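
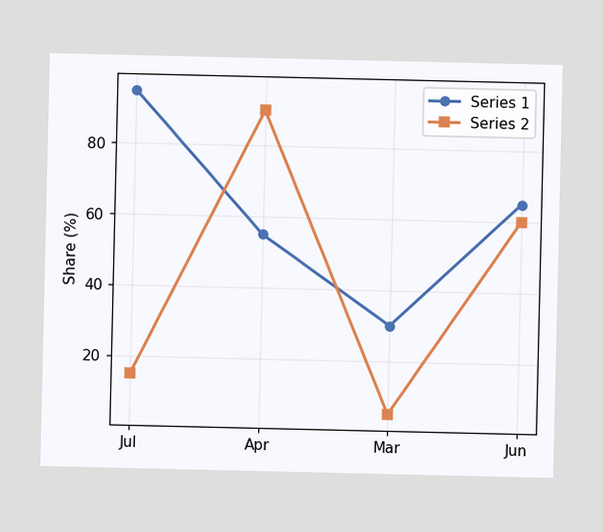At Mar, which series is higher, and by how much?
Series 1, by 25%

At Mar, Series 1 sits above the other line by 25%.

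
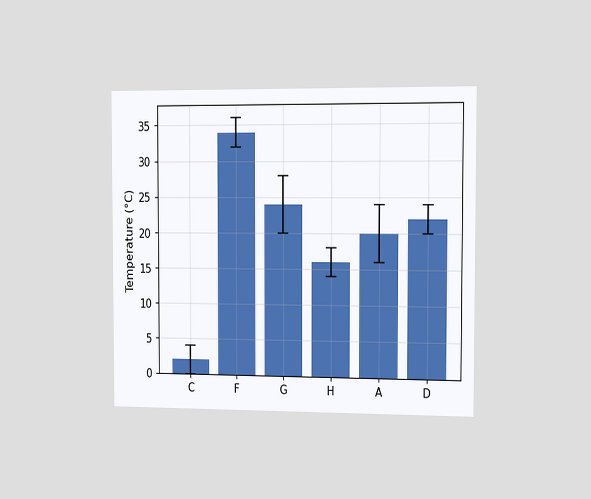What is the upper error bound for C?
The chart is viewed slightly from the right. The C bar's upper whisker reaches 4°C.

4°C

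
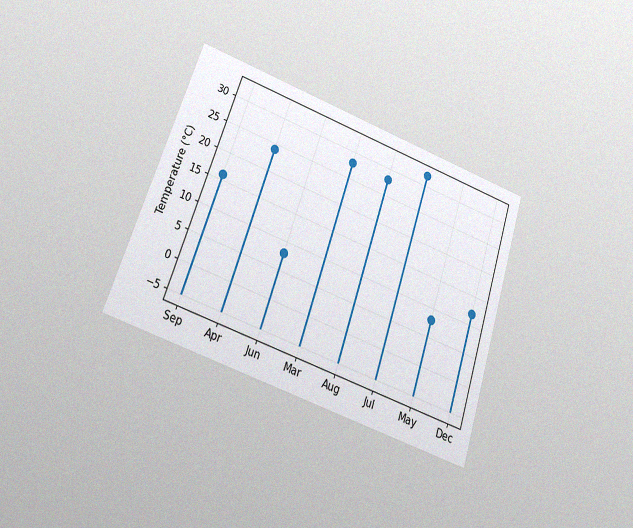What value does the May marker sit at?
8°C

The chart is tilted about 19° clockwise and viewed at a slight angle, with some photo noise. The May marker sits at 8°C.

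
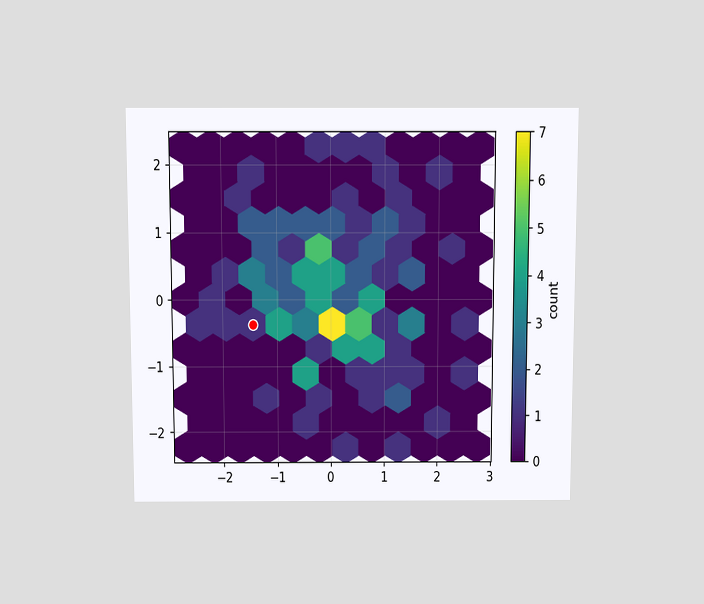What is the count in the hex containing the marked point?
The chart is viewed slightly from above. The marked hex reads 1 on the colorbar.

1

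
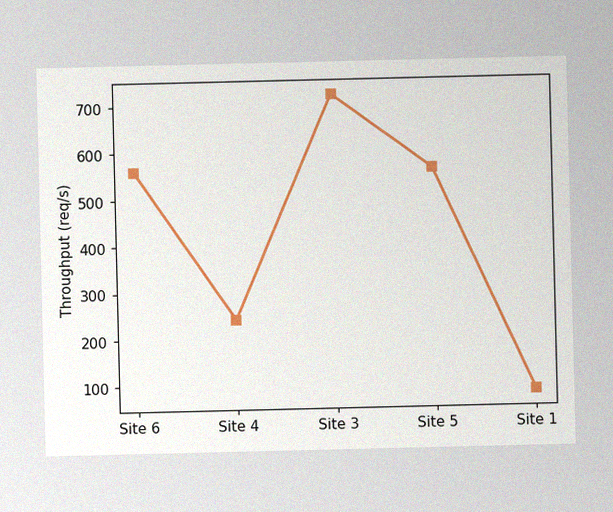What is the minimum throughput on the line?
80req/s

The image has some photo noise and uneven lighting. The lowest point is at Site 1, and reading across to the y-axis gives 80req/s.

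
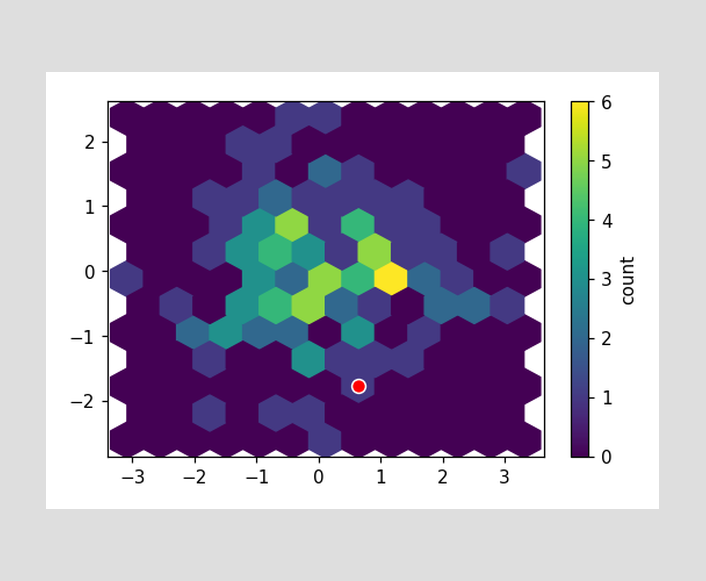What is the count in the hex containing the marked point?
The marked hex reads 1 on the colorbar.

1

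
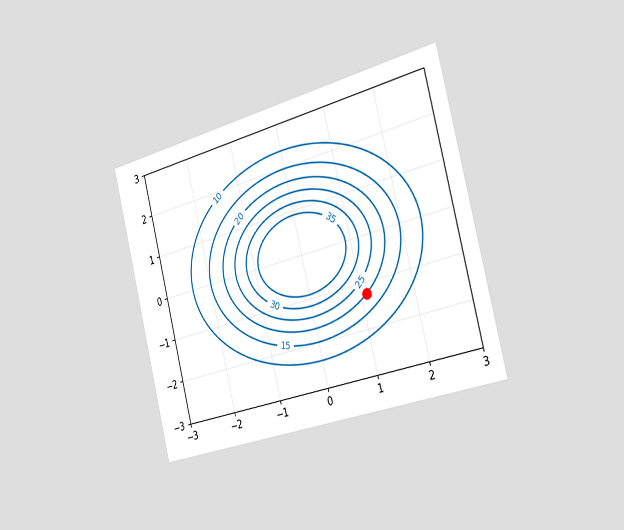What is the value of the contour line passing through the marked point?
20

The chart is tilted about 14° counter-clockwise and viewed slightly from the right. The marked point sits on the contour labelled 20.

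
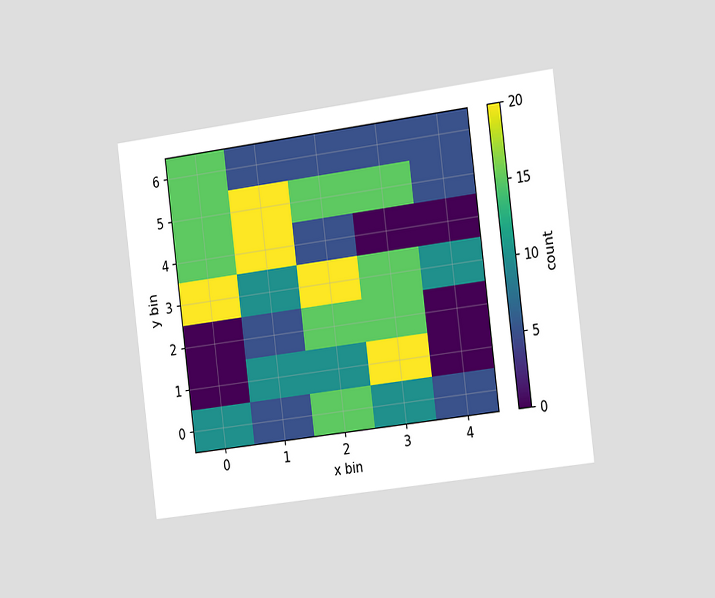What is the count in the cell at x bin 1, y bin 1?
The chart is tilted about 7° counter-clockwise and viewed slightly from the right. Matching the cell (1, 1) against the colorbar gives 10.

10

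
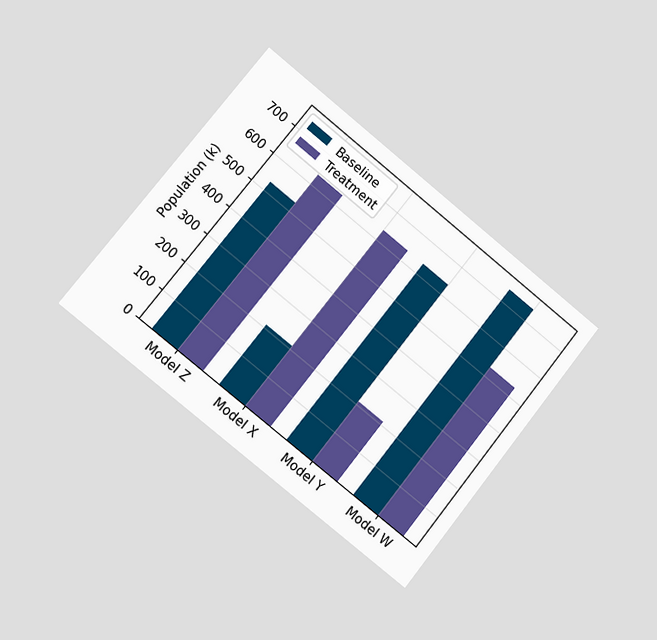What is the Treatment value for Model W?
The chart is tilted about 39° clockwise and viewed slightly from the left. The Treatment bar at Model W reaches 530k on the y-axis.

530k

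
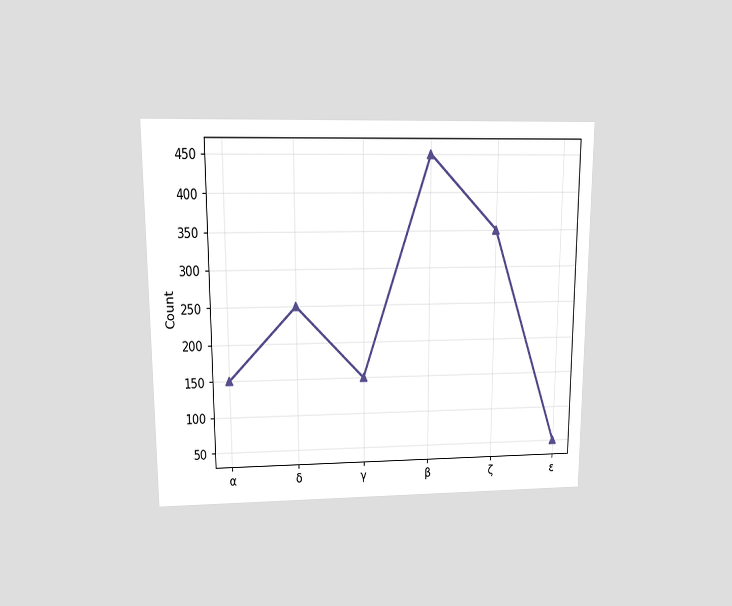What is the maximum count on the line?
450

The chart is viewed at a slight angle. The highest point is at β, and reading across to the y-axis gives 450.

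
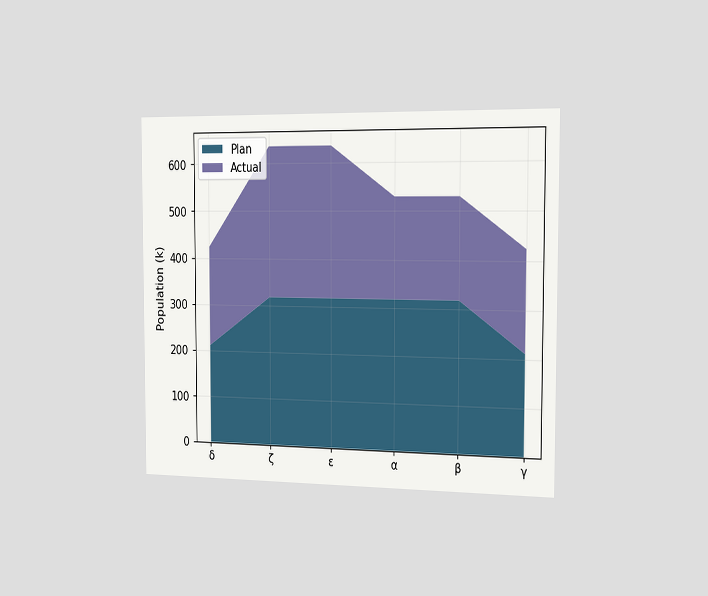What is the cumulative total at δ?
The chart is viewed slightly from the right. The stacked total at δ reaches 424k.

424k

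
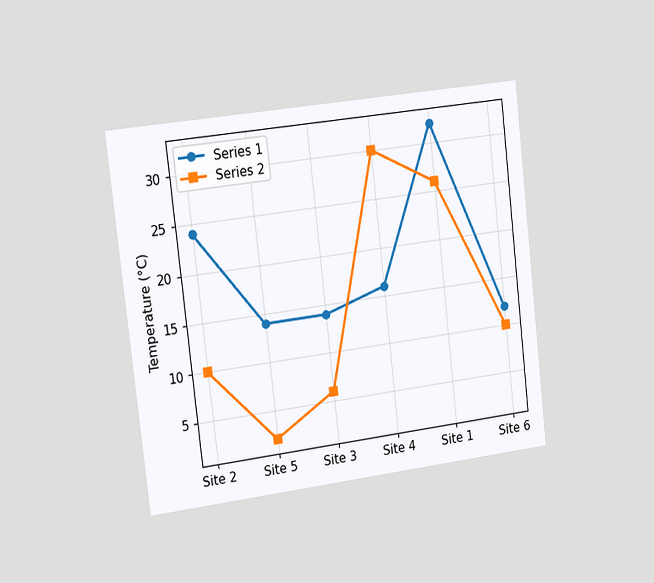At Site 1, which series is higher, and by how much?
Series 1, by 6°C

The chart is tilted about 7° counter-clockwise and viewed slightly from the left. At Site 1, Series 1 sits above the other line by 6°C.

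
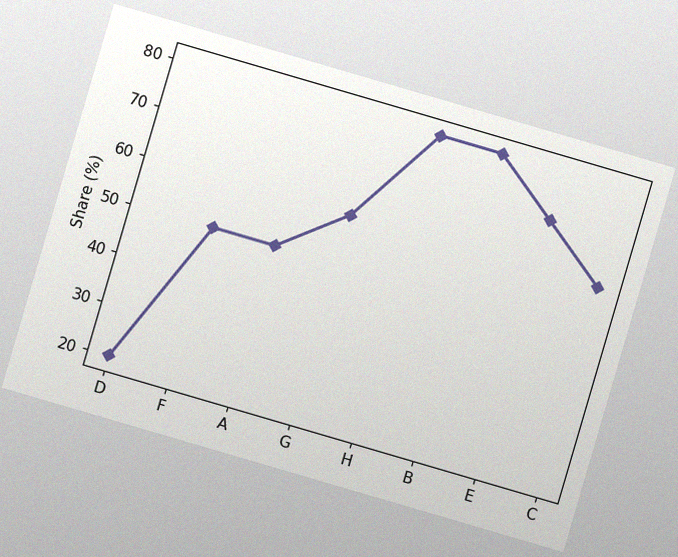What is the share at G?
The chart is tilted about 16° clockwise, with some photo noise. At G, the line is at 60%.

60%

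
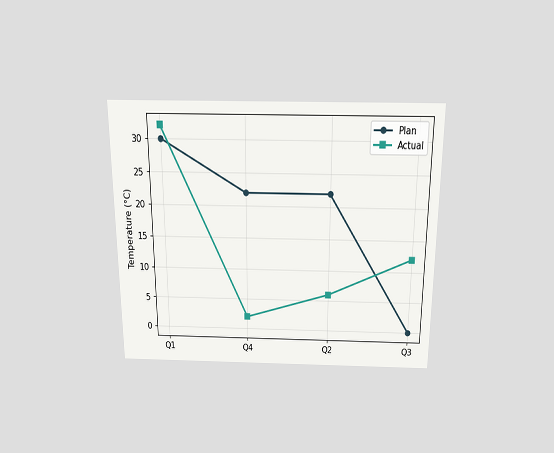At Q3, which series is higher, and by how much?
The chart is viewed slightly from above. At Q3, Actual sits above the other line by 12°C.

Actual, by 12°C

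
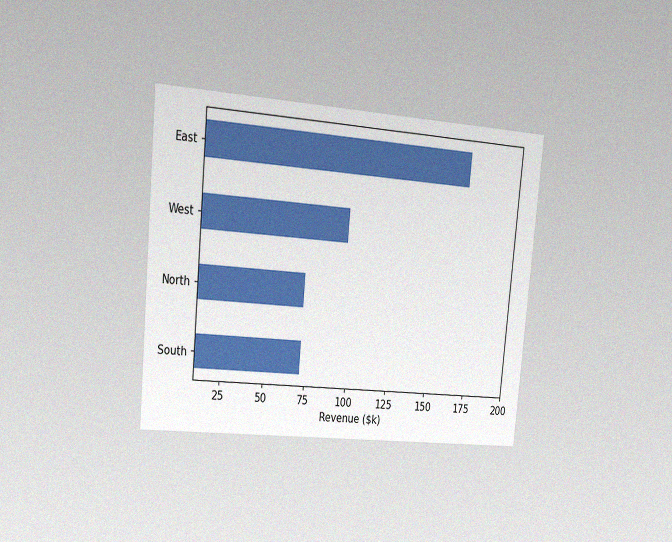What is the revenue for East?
The chart is tilted about 5° clockwise and viewed slightly from the left, with some photo noise. Reading along the chart's x-axis, the East bar reaches $168k.

$168k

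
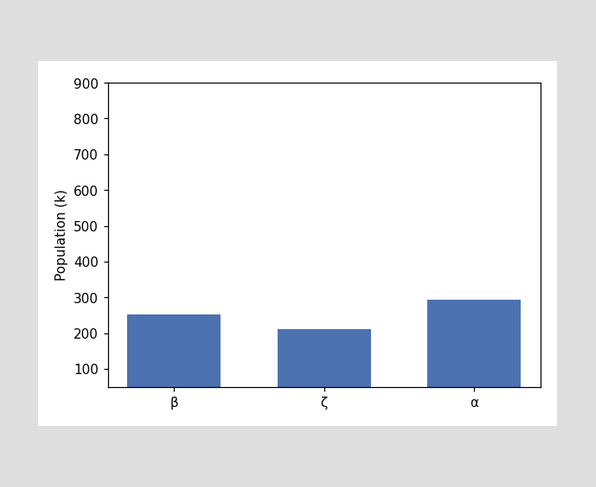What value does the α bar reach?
294k

Reading along the chart's y-axis, the α bar reaches 294k.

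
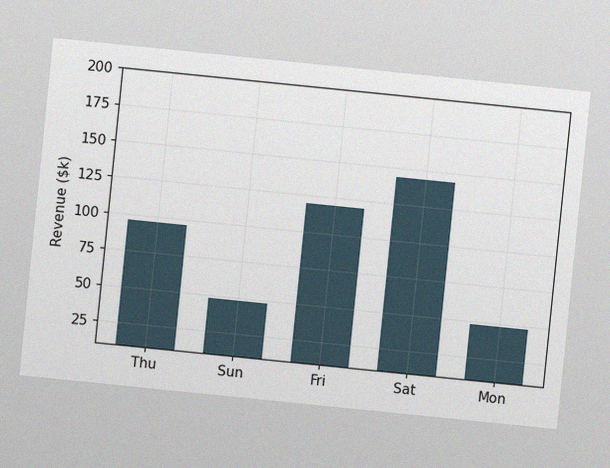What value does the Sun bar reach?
$48k

The chart is tilted about 6° clockwise, with some photo noise. Reading along the chart's y-axis, the Sun bar reaches $48k.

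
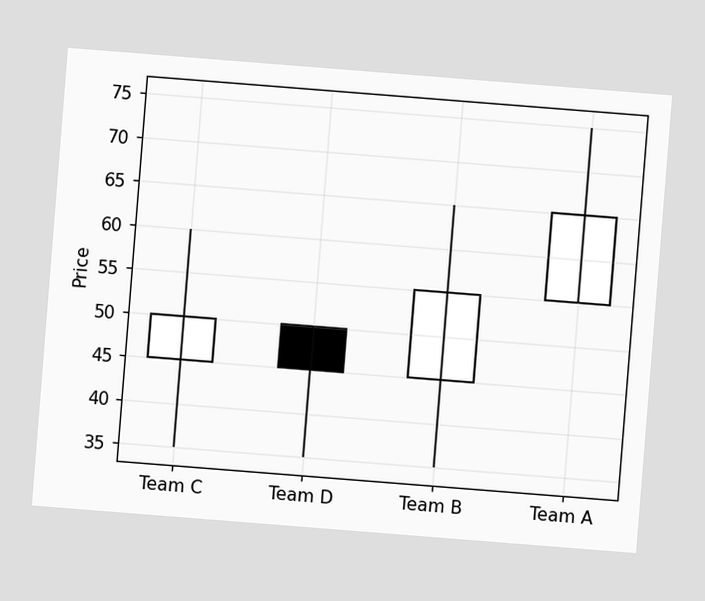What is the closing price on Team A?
65

The chart is tilted about 5° clockwise. The Team A candle closes at 65.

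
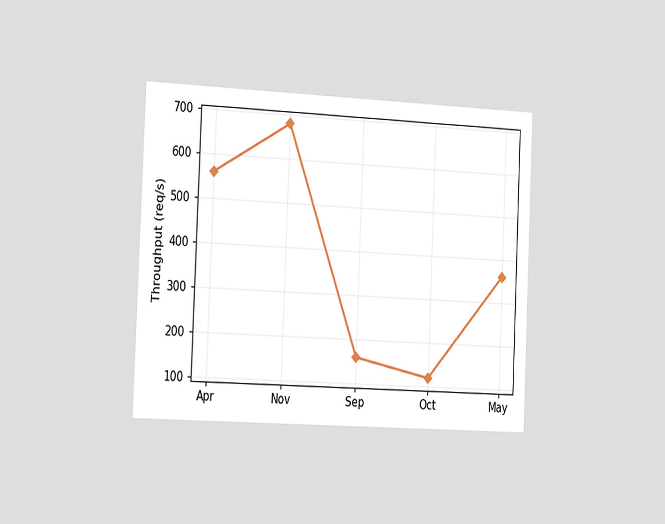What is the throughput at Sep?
160req/s

The chart is tilted about 3° clockwise and viewed slightly from the left. At Sep, the line is at 160req/s.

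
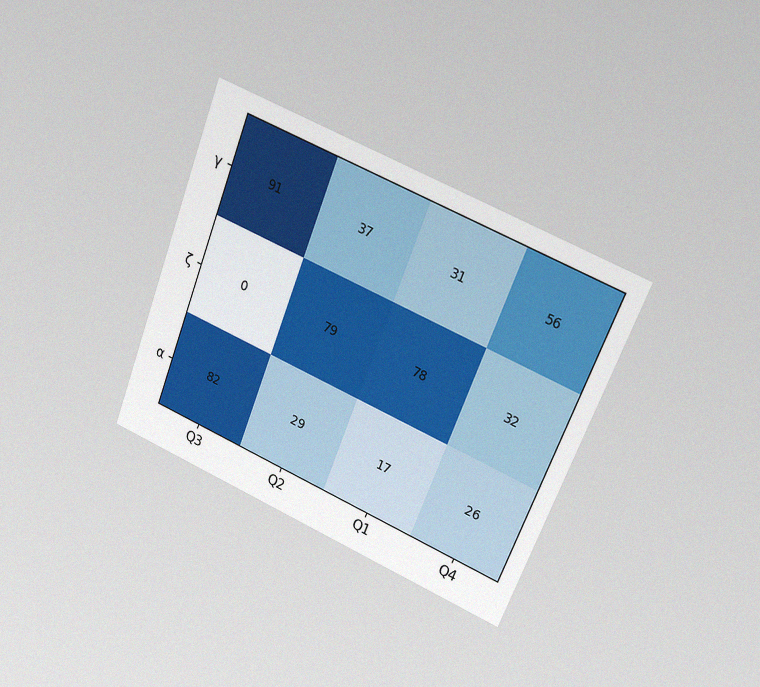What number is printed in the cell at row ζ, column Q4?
The chart is tilted about 22° clockwise and viewed at a slight angle, with some photo noise. The (ζ, Q4) cell reads 32.

32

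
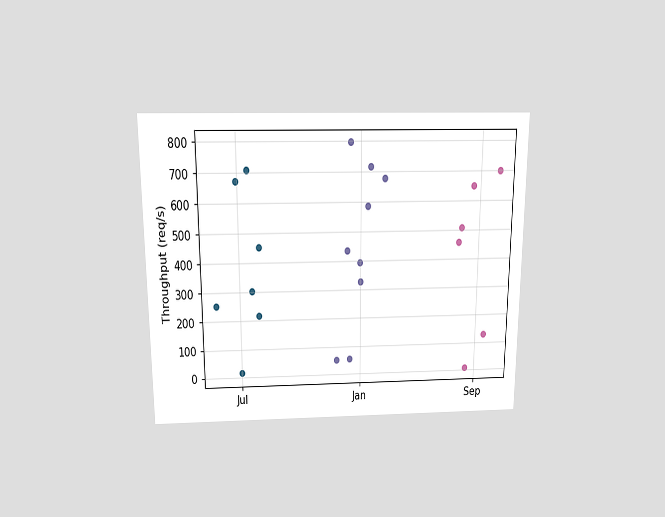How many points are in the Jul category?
The chart is viewed slightly from above. Counting the markers in the Jul column gives 7.

7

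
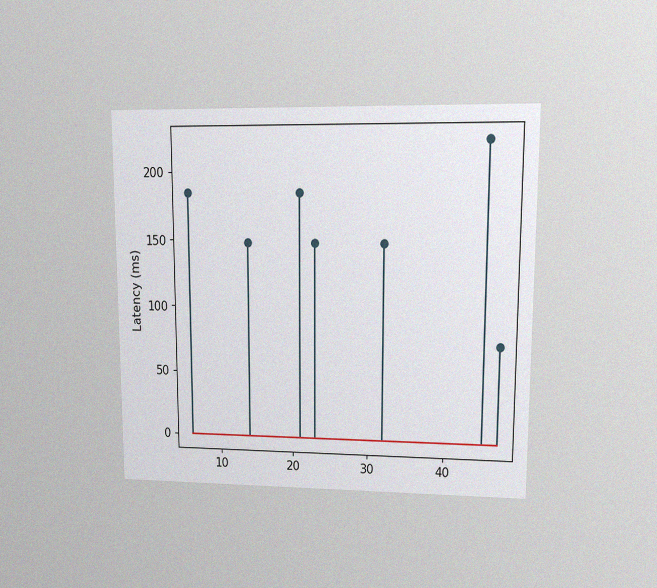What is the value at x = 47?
74ms

The chart is viewed at a slight angle, with some photo noise. The stem at x=47 reaches 74ms.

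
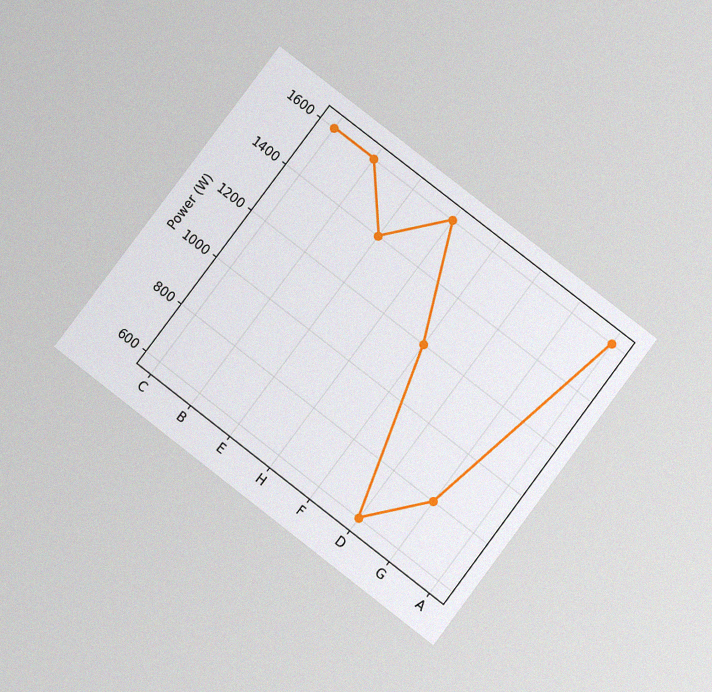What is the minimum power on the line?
600W

The chart is tilted about 37° clockwise and viewed slightly from below, with some photo noise. The lowest point is at D, and reading across to the y-axis gives 600W.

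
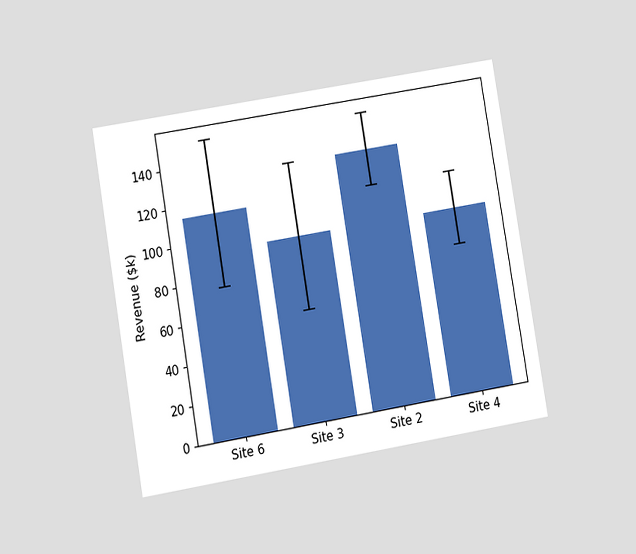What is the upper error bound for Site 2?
$152k

The chart is tilted about 10° counter-clockwise and viewed at a slight angle. The Site 2 bar's upper whisker reaches $152k.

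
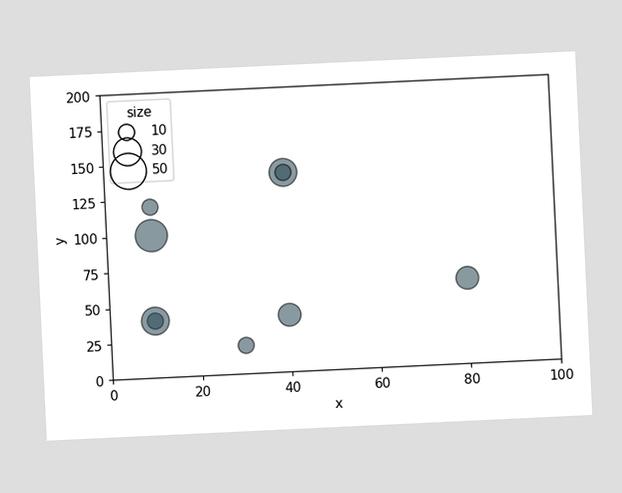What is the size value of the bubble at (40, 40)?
20

The chart is tilted about 3° counter-clockwise. Matching the bubble at (40, 40) against the size legend gives 20.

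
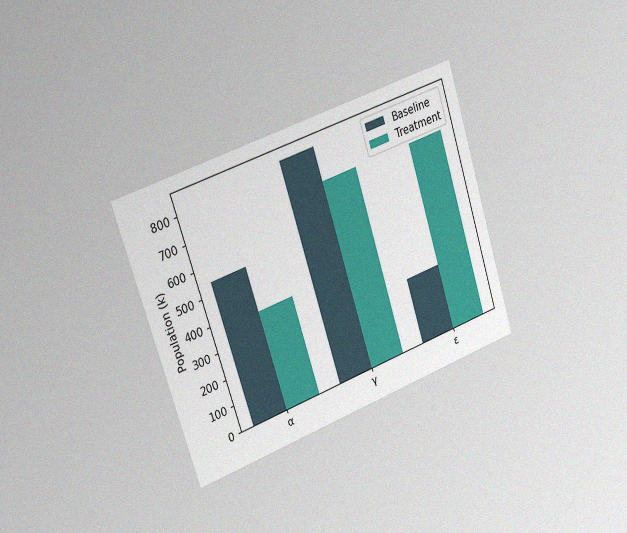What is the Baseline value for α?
The chart is tilted about 18° counter-clockwise and viewed slightly from the left, with some photo noise. The Baseline bar at α reaches 546k on the y-axis.

546k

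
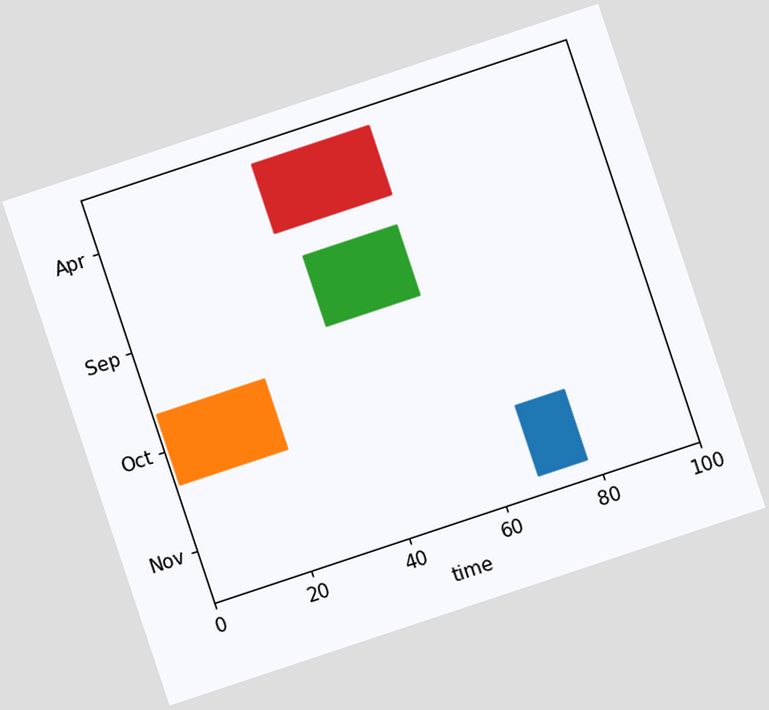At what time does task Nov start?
The chart is tilted about 18° counter-clockwise. The Nov bar begins at t=68.

68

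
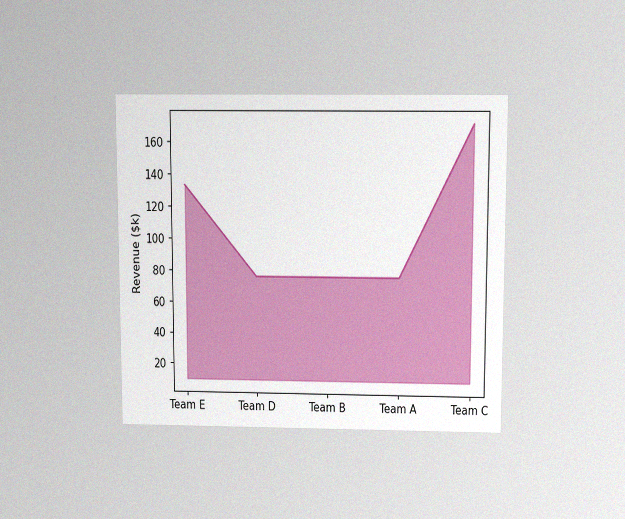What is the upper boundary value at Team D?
$76k

The chart is viewed slightly from above, with some photo noise. At Team D the upper boundary is at $76k.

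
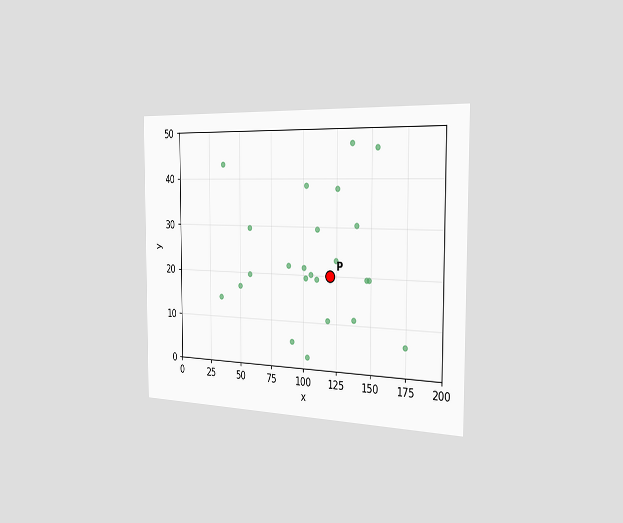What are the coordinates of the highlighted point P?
(120, 20)

The chart is viewed slightly from the right. Following the gridlines from P to each axis, P sits at (120, 20).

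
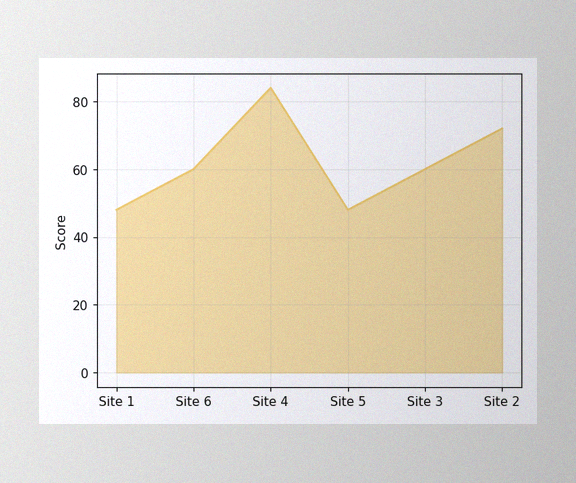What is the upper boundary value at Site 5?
The image has some photo noise and uneven lighting. At Site 5 the upper boundary is at 48.

48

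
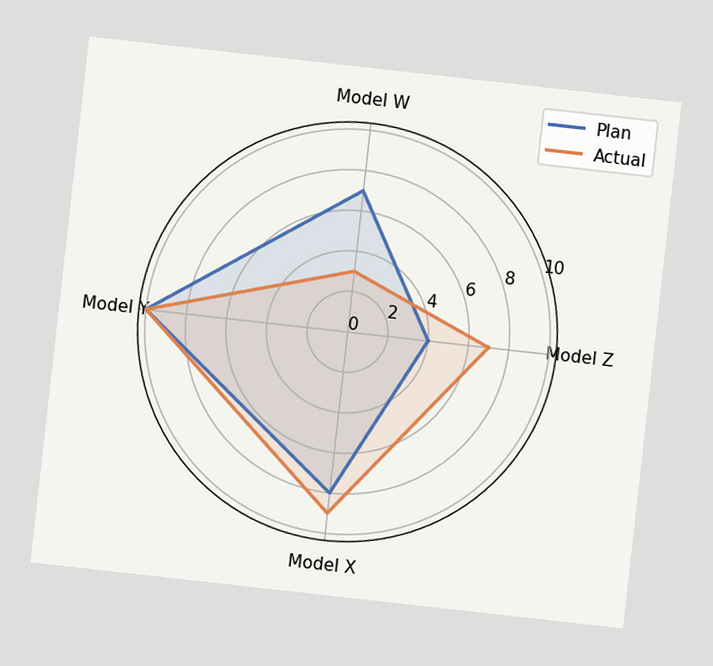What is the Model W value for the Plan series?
7

The chart is tilted about 6° clockwise. On the Model W axis, Plan reaches 7.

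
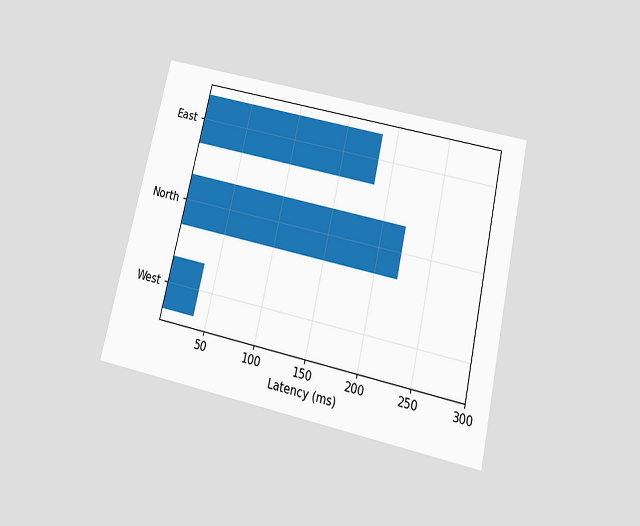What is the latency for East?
The chart is tilted about 13° clockwise and viewed slightly from below. Reading along the chart's x-axis, the East bar reaches 185ms.

185ms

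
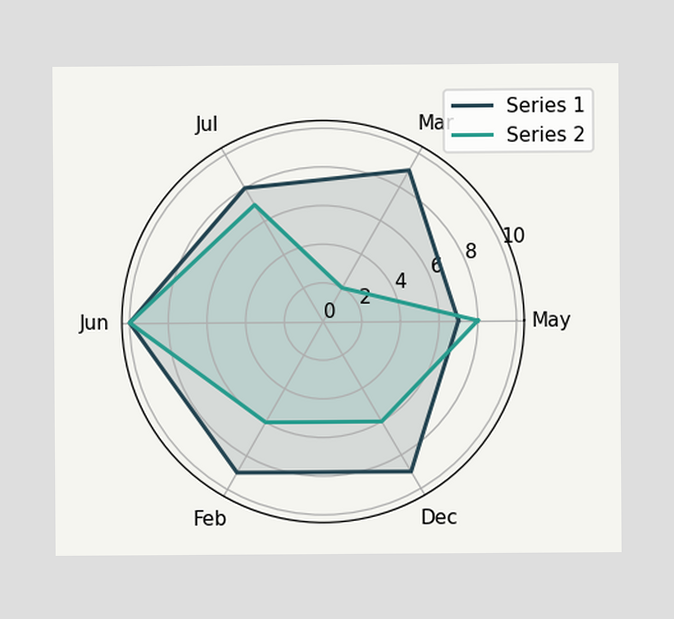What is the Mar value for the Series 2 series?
On the Mar axis, Series 2 reaches 2.

2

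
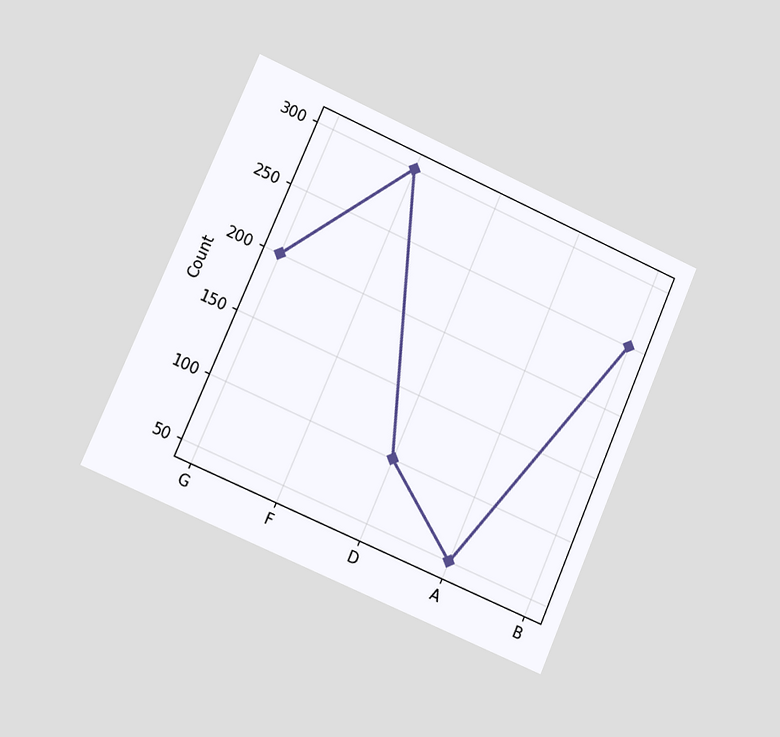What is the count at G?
200

The chart is tilted about 24° clockwise and viewed slightly from the left. At G, the line is at 200.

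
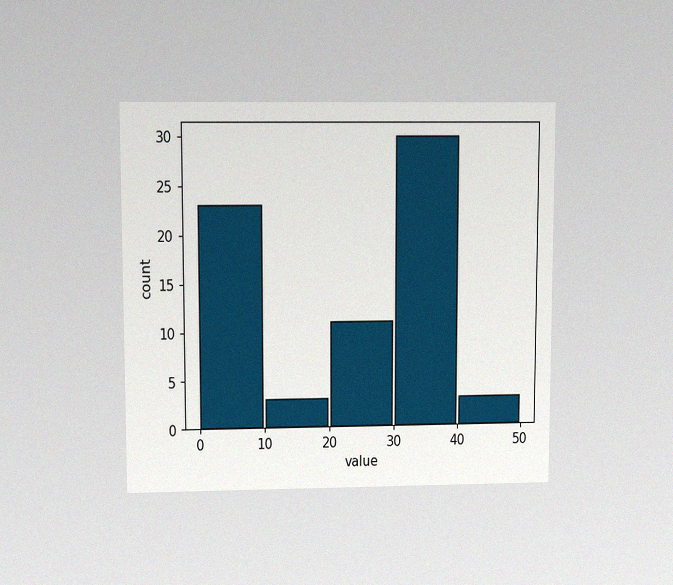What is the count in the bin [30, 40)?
The chart is viewed at a slight angle, with some photo noise. The [30, 40) bin has height 30.

30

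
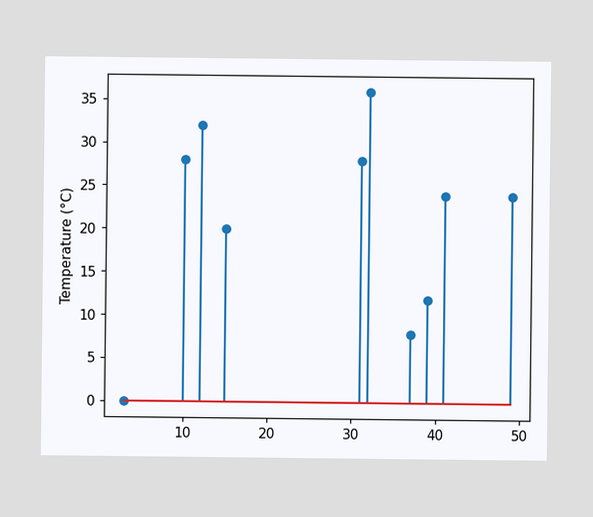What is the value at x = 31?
28°C

The stem at x=31 reaches 28°C.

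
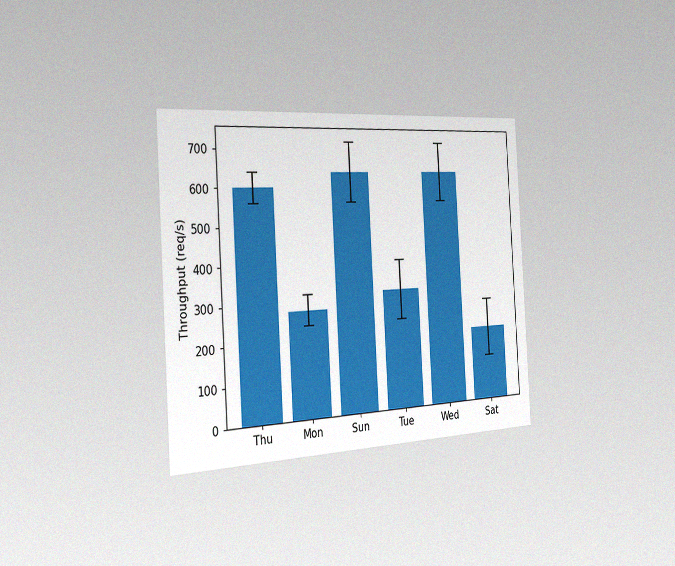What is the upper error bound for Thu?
The chart is tilted about 3° counter-clockwise and viewed slightly from the left, with some photo noise. The Thu bar's upper whisker reaches 640req/s.

640req/s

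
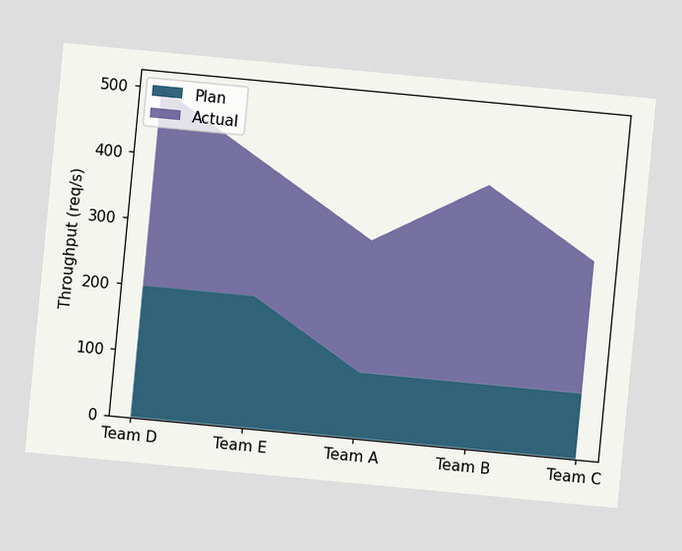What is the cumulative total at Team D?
The chart is tilted about 5° clockwise. The stacked total at Team D reaches 500req/s.

500req/s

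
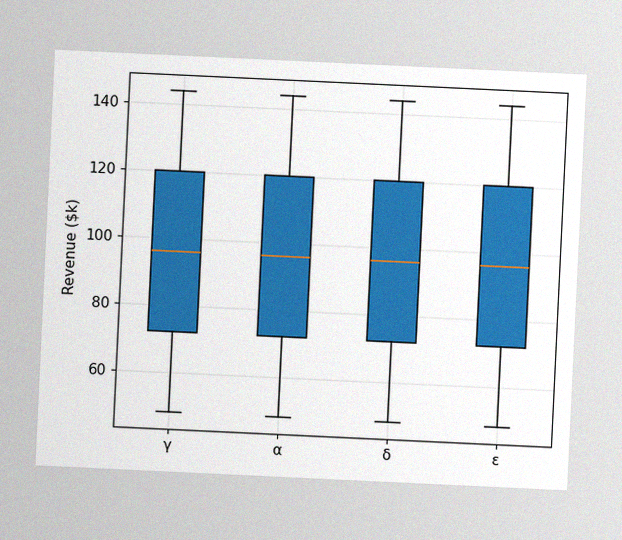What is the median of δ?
The chart is tilted about 3° clockwise, with some photo noise. The median line in the δ box sits at $96k.

$96k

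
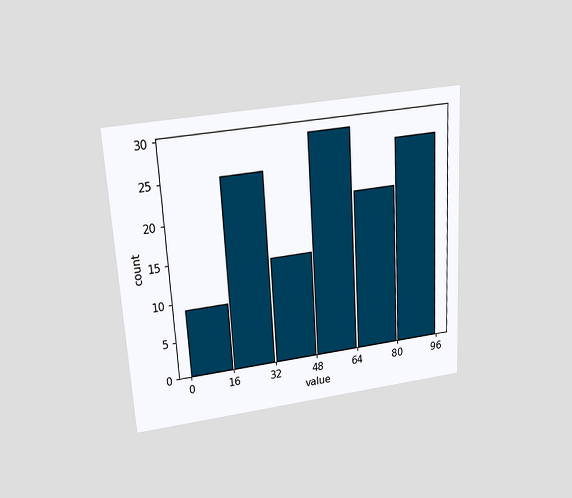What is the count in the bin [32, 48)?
The chart is tilted about 3° counter-clockwise and viewed slightly from above. The [32, 48) bin has height 14.

14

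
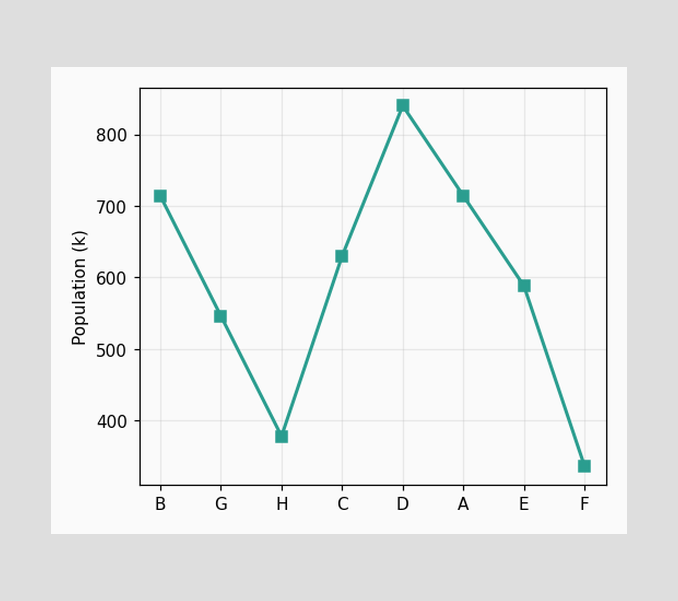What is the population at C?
At C, the line is at 630k.

630k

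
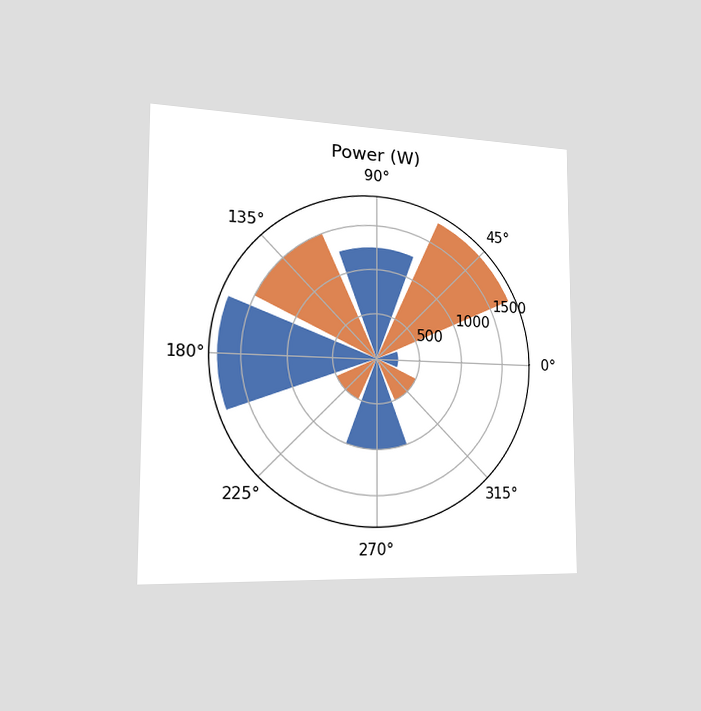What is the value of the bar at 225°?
500W

The chart is viewed slightly from the left. The bar at 225° reaches 500W on the radial axis.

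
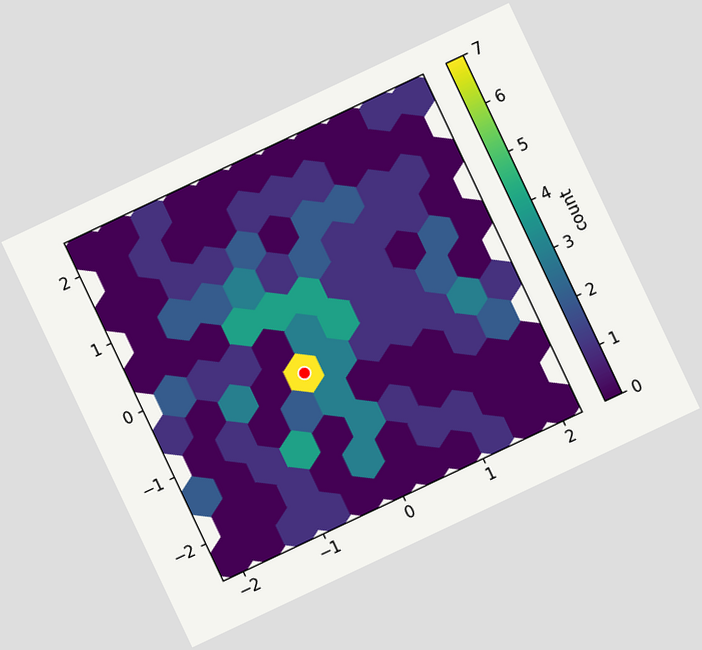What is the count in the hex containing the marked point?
The chart is tilted about 25° counter-clockwise. The marked hex reads 7 on the colorbar.

7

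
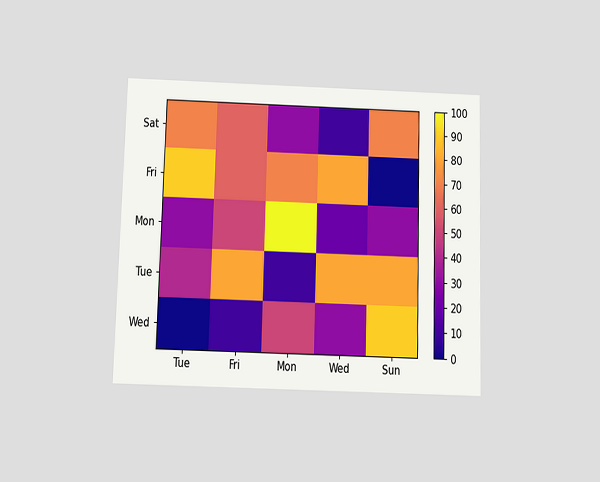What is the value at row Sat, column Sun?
70

The chart is viewed slightly from below. Matching cell (Sat, Sun) against the colorbar gives 70.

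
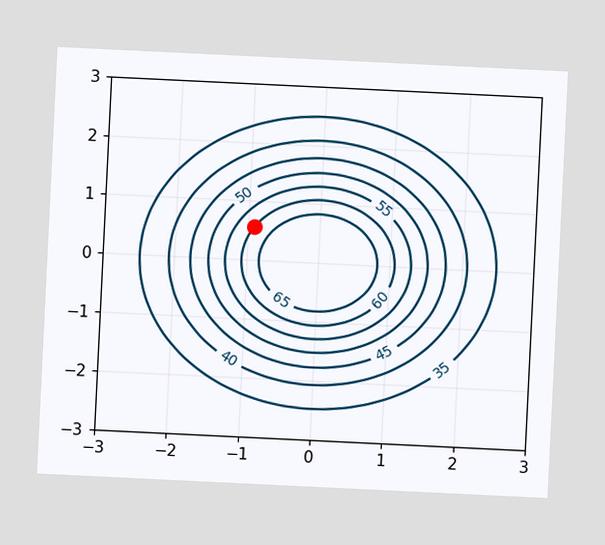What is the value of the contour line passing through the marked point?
The chart is tilted about 3° clockwise. The marked point sits on the contour labelled 60.

60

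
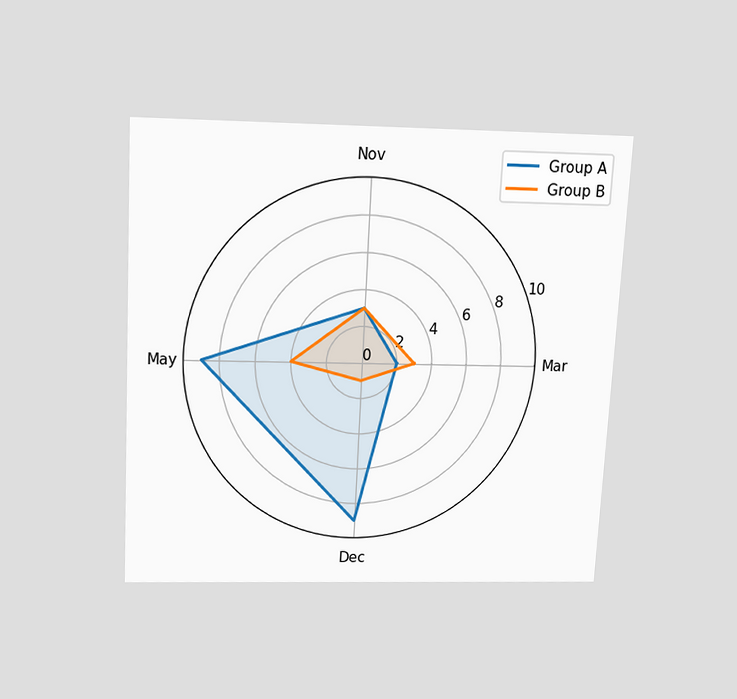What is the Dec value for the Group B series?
The chart is tilted about 3° clockwise and viewed slightly from above. On the Dec axis, Group B reaches 1.

1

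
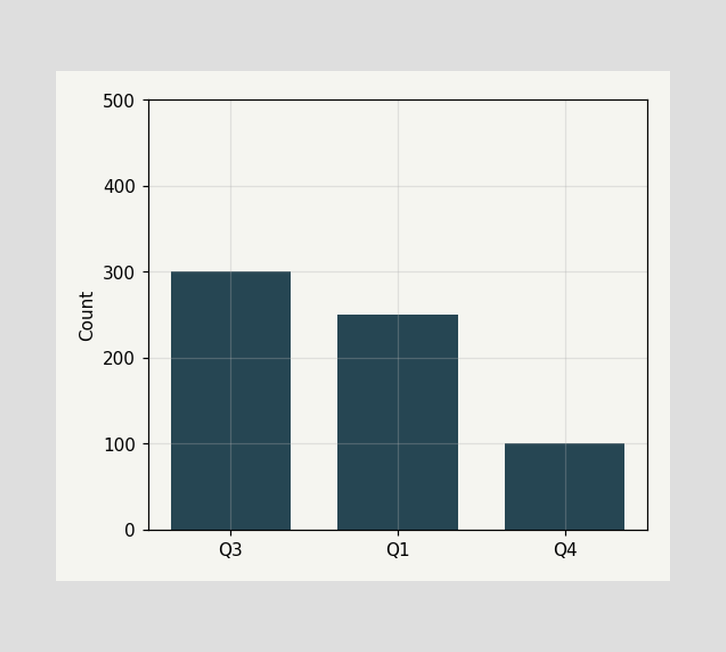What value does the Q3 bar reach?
Reading along the chart's y-axis, the Q3 bar reaches 300.

300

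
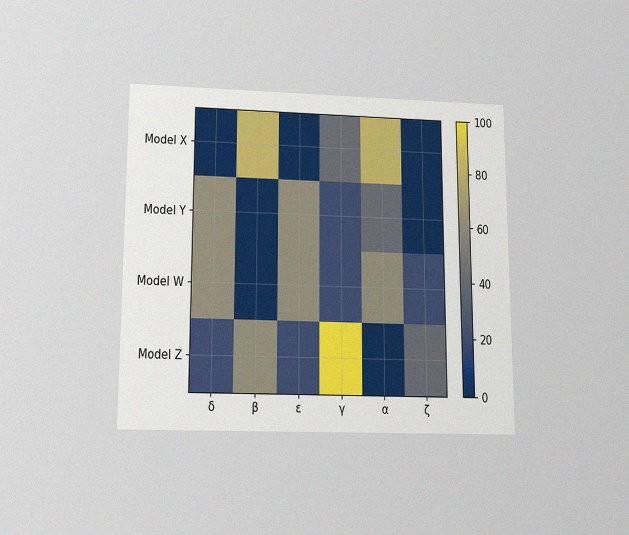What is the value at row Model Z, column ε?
The chart is viewed slightly from below, with some photo noise. Matching cell (Model Z, ε) against the colorbar gives 20.

20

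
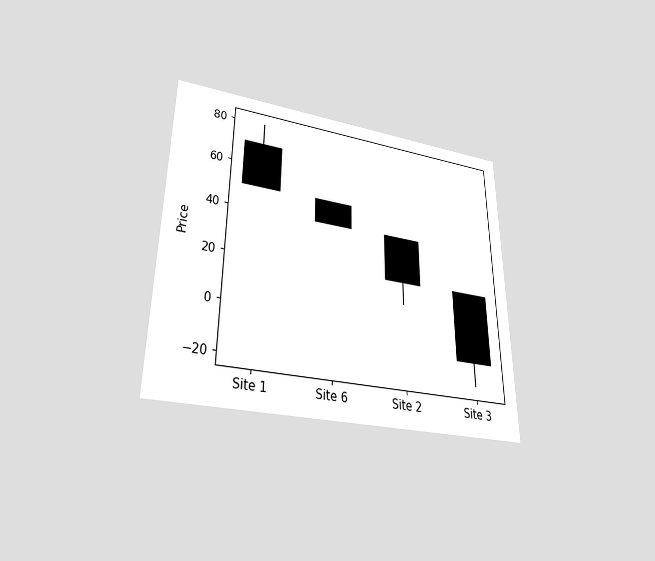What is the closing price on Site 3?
-10

The chart is viewed slightly from below. The Site 3 candle closes at -10.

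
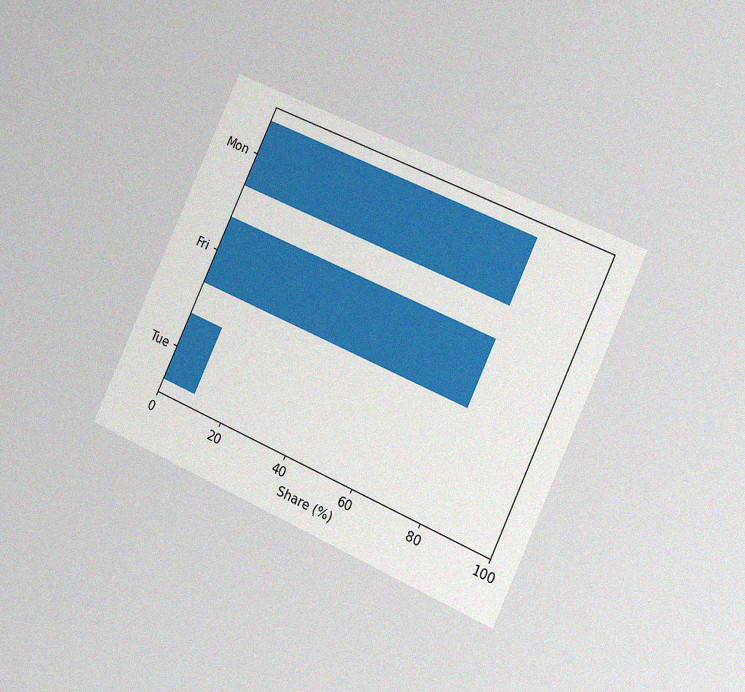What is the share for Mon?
The chart is tilted about 25° clockwise and viewed slightly from the right, with some photo noise. Reading along the chart's x-axis, the Mon bar reaches 80%.

80%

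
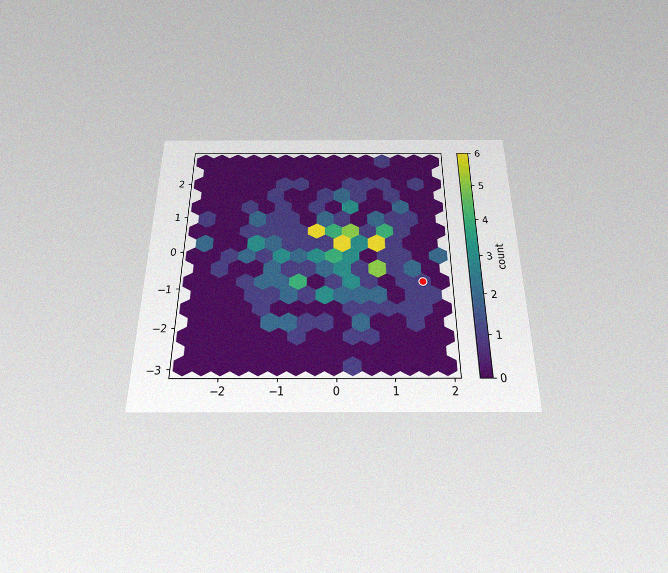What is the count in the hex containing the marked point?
1

The chart is viewed slightly from below, with some photo noise. The marked hex reads 1 on the colorbar.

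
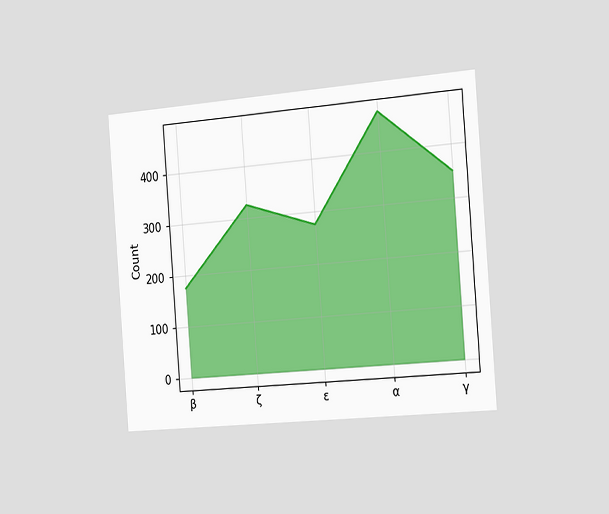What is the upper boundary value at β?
175

The chart is tilted about 4° counter-clockwise and viewed slightly from the right. At β the upper boundary is at 175.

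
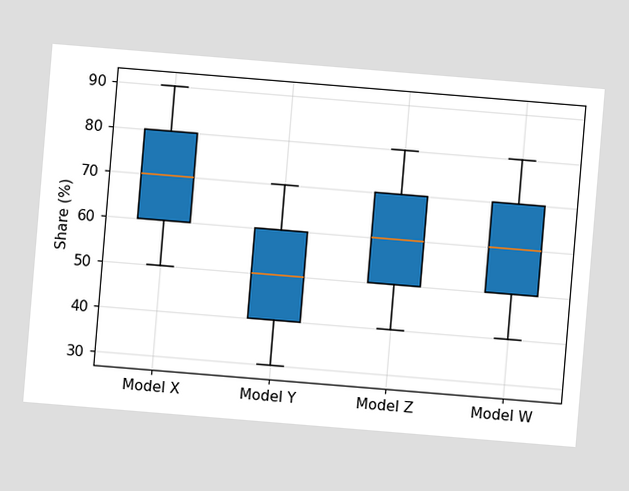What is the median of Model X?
70%

The chart is tilted about 5° clockwise. The median line in the Model X box sits at 70%.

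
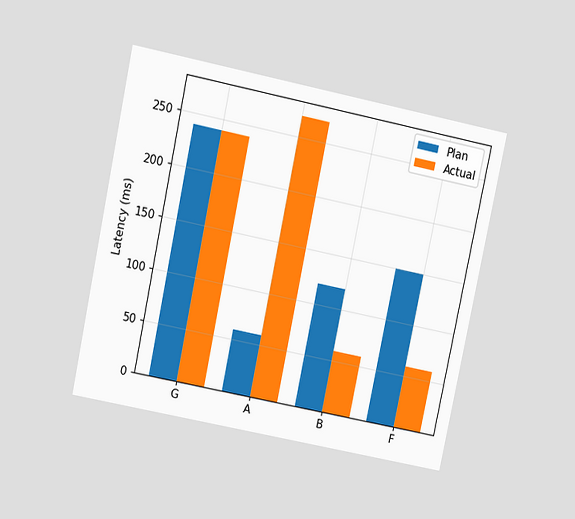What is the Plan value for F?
150ms

The chart is tilted about 12° clockwise and viewed at a slight angle. The Plan bar at F reaches 150ms on the y-axis.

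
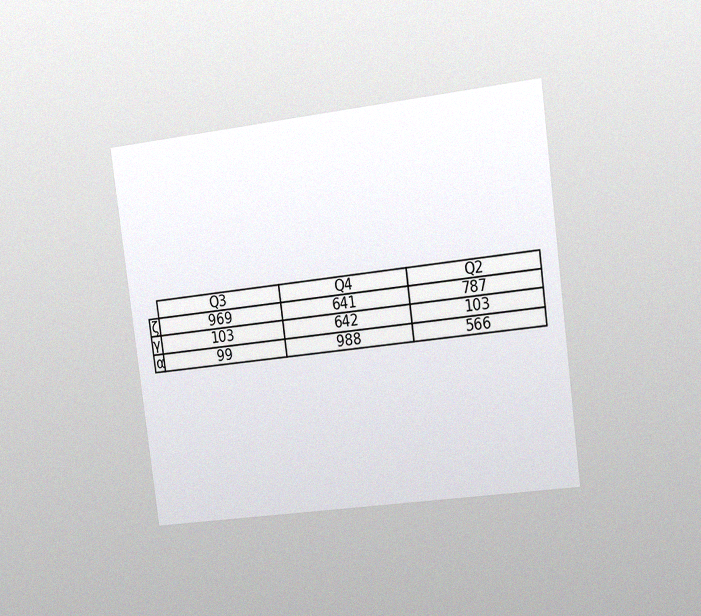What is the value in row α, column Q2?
The chart is tilted about 7° counter-clockwise and viewed slightly from the right, with some photo noise. The (α, Q2) cell reads 566.

566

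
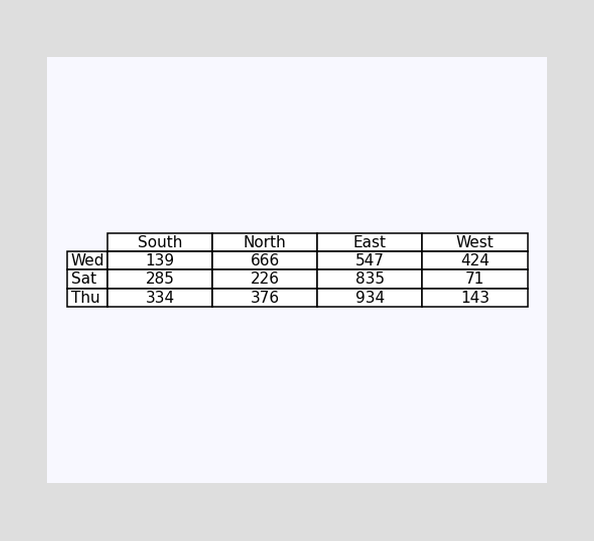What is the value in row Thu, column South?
334

The (Thu, South) cell reads 334.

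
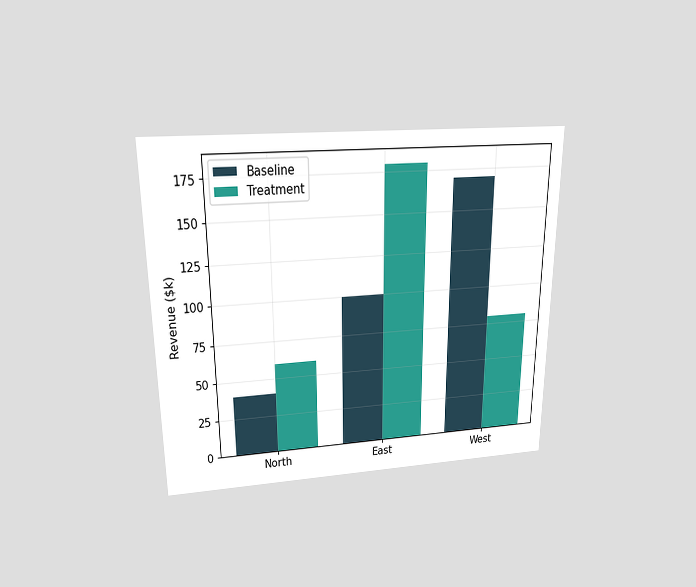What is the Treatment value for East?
$180k

The chart is viewed slightly from above. The Treatment bar at East reaches $180k on the y-axis.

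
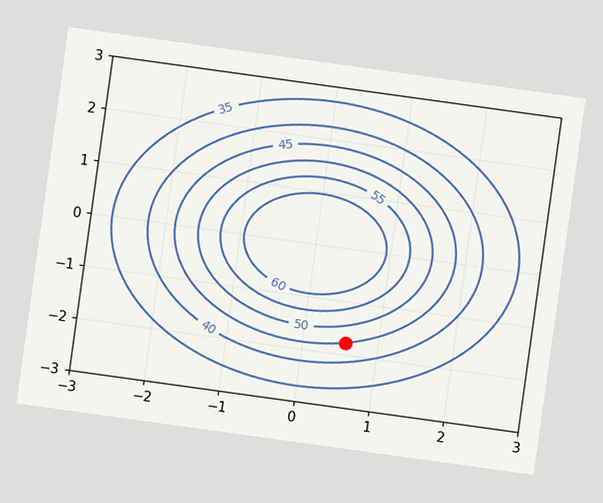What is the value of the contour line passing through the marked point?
The chart is tilted about 8° clockwise. The marked point sits on the contour labelled 45.

45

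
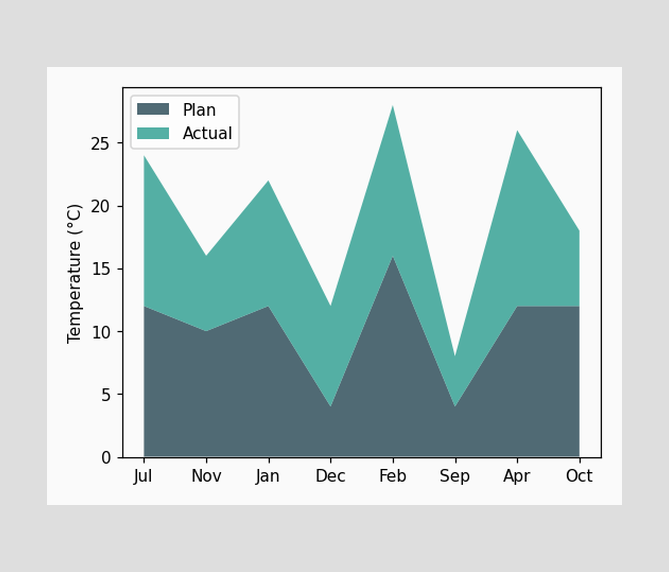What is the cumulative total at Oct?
The stacked total at Oct reaches 18°C.

18°C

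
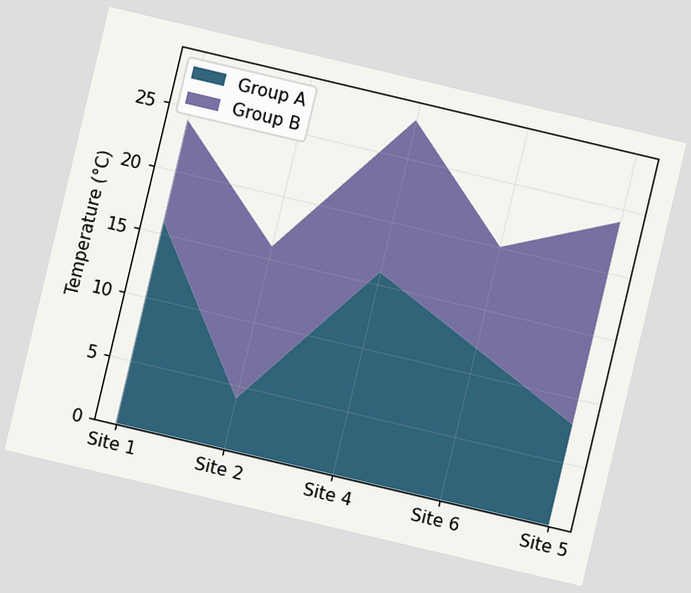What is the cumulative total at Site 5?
The chart is tilted about 13° clockwise. The stacked total at Site 5 reaches 24°C.

24°C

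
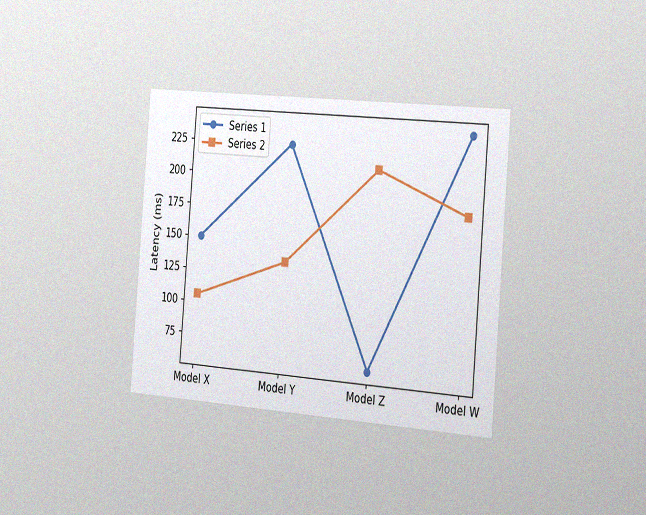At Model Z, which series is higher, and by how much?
The chart is tilted about 5° clockwise and viewed slightly from the right, with some photo noise. At Model Z, Series 2 sits above the other line by 150ms.

Series 2, by 150ms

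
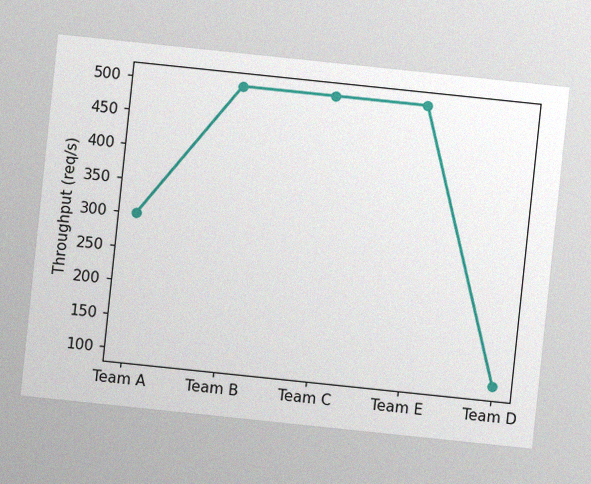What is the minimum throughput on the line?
The chart is tilted about 6° clockwise, with some photo noise. The lowest point is at Team D, and reading across to the y-axis gives 100req/s.

100req/s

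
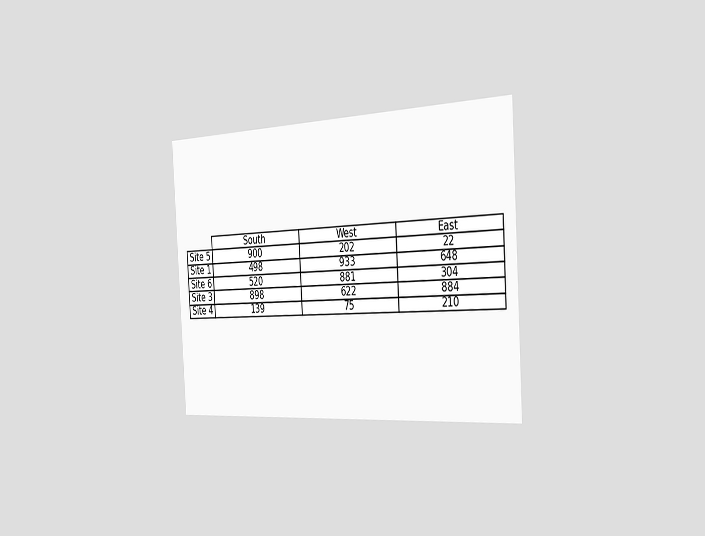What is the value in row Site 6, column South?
The chart is tilted about 3° counter-clockwise and viewed slightly from the right. The (Site 6, South) cell reads 520.

520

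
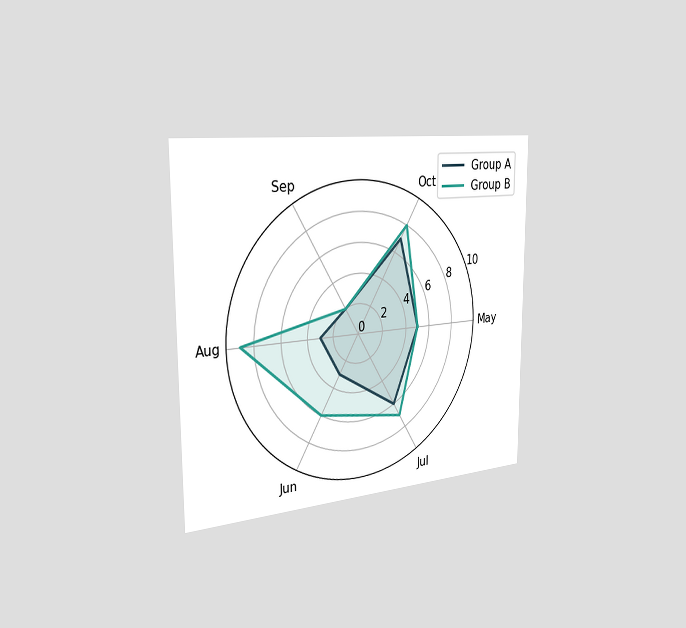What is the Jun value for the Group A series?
3

The chart is viewed slightly from the left. On the Jun axis, Group A reaches 3.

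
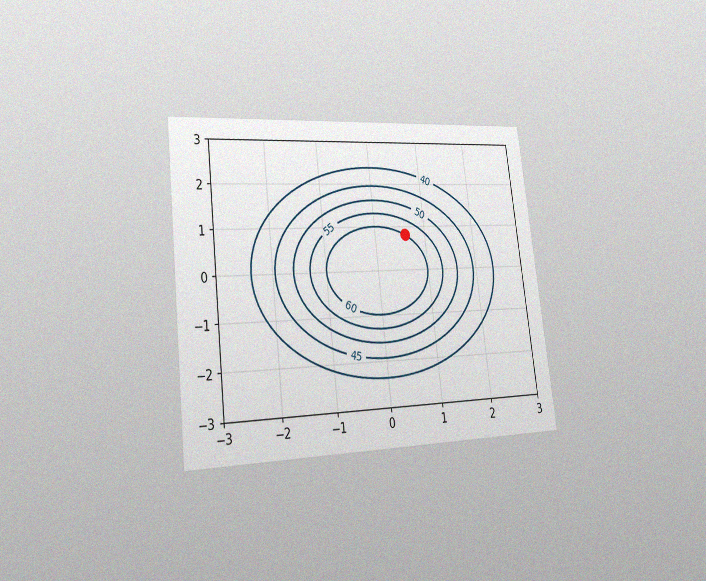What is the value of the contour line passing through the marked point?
The chart is tilted about 7° counter-clockwise and viewed slightly from the left, with some photo noise. The marked point sits on the contour labelled 60.

60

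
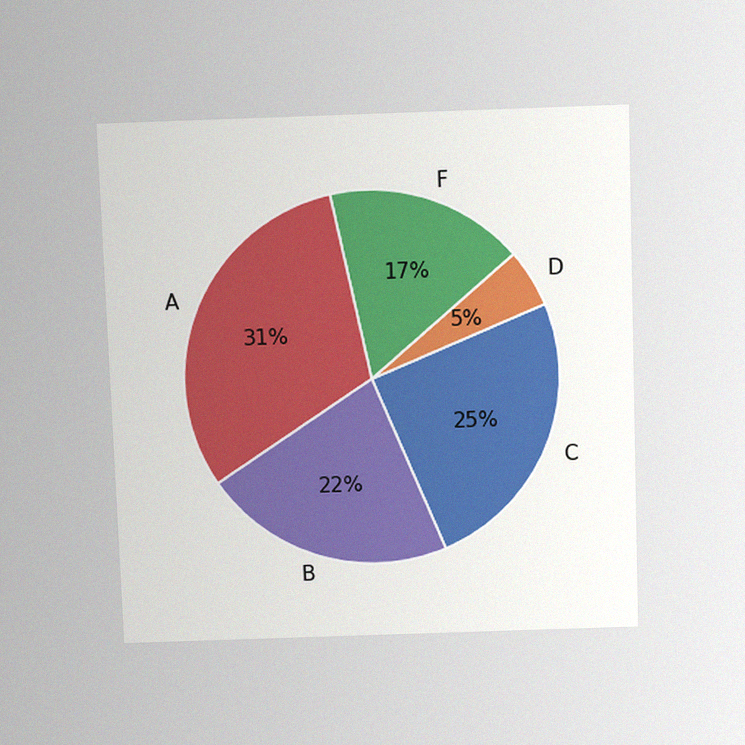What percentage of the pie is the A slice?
31%

The chart is tilted about 2° counter-clockwise and viewed slightly from above, with some photo noise. The A slice takes up 31% of the pie.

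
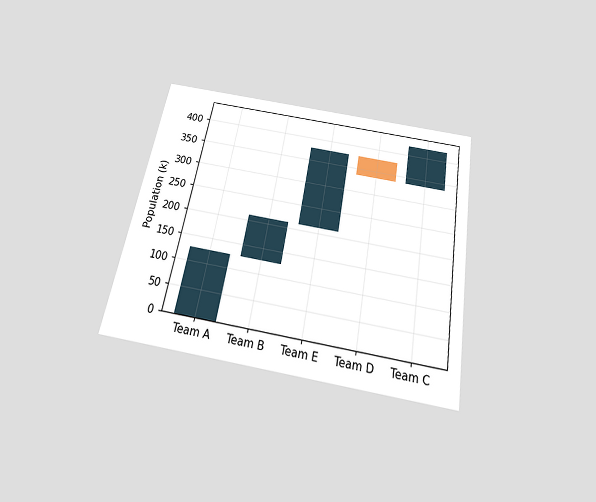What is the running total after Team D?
336k

The chart is tilted about 10° clockwise and viewed slightly from below. After Team D the running total reaches 336k.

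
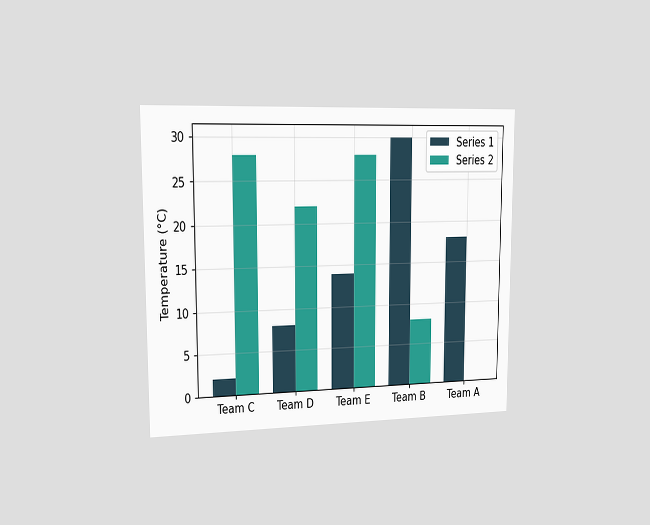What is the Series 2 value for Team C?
The chart is viewed slightly from the left. The Series 2 bar at Team C reaches 28°C on the y-axis.

28°C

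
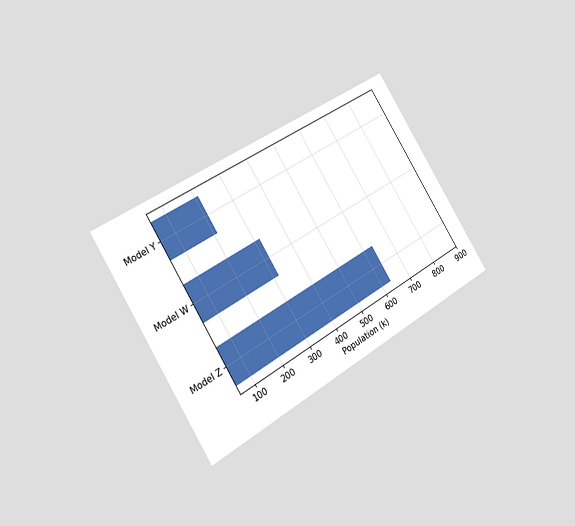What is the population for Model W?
The chart is tilted about 32° counter-clockwise and viewed slightly from the left. Reading along the chart's x-axis, the Model W bar reaches 318k.

318k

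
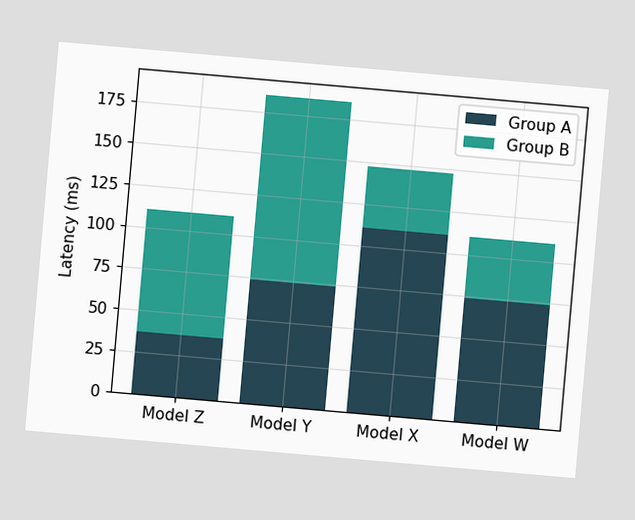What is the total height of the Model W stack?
111ms

The chart is tilted about 5° clockwise. The Model W stack's top reaches 111ms on the y-axis.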